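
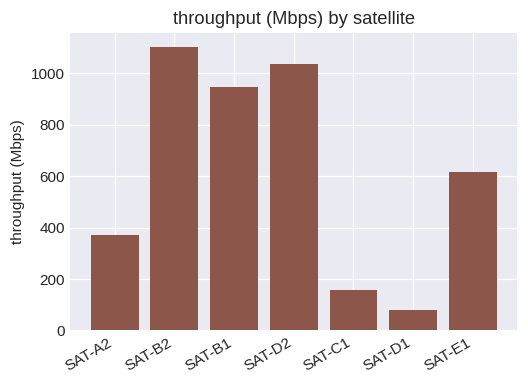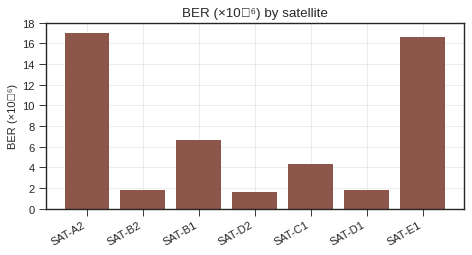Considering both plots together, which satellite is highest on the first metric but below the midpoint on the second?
SAT-B2

Chart 2 median BER (×10⁻⁶) ≈ 4; below-median satellites: SAT-B2, SAT-D2, SAT-D1. Among those, SAT-B2 has the highest throughput (Mbps) (≈ 1200).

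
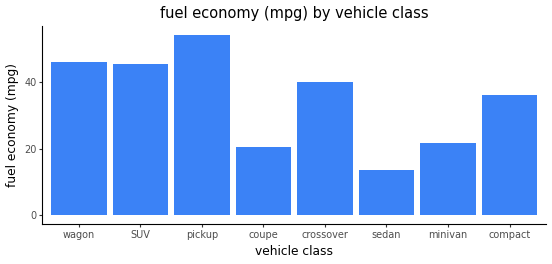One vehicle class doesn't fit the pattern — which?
sedan

sedan ≈ 15; the rest sit between ≈ 20 and ≈ 55.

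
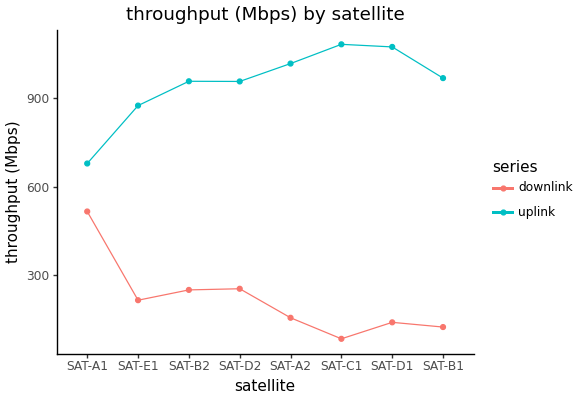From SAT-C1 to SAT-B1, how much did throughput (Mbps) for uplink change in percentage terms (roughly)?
SAT-C1 ≈ 1100, SAT-B1 ≈ 1000; (1000 − 1100) / 1100 ≈ -9.1%.

≈ -9.1%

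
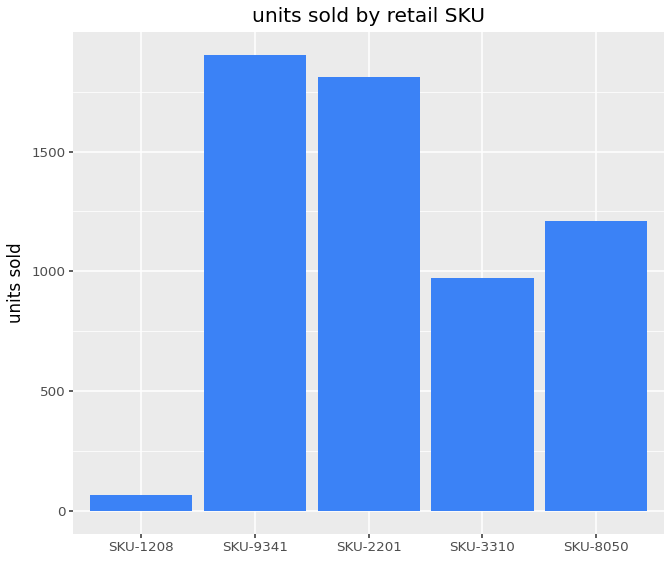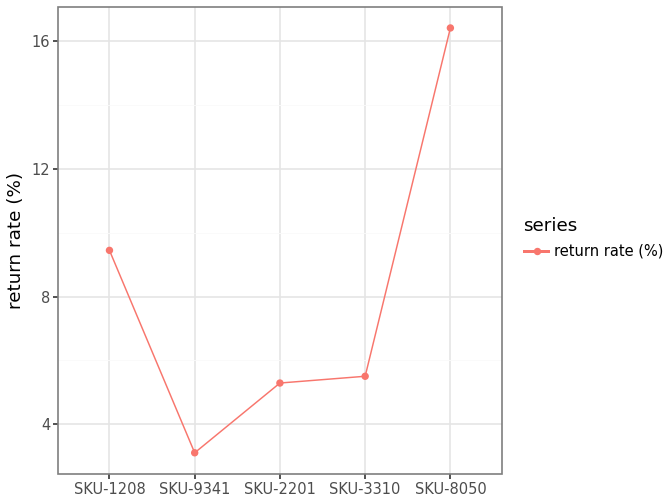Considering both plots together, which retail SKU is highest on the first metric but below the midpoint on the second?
Chart 2 median return rate (%) ≈ 6; below-median retail SKUs: SKU-9341, SKU-2201. Among those, SKU-9341 has the highest units sold (≈ 2000).

SKU-9341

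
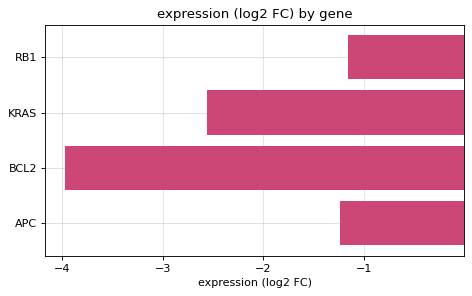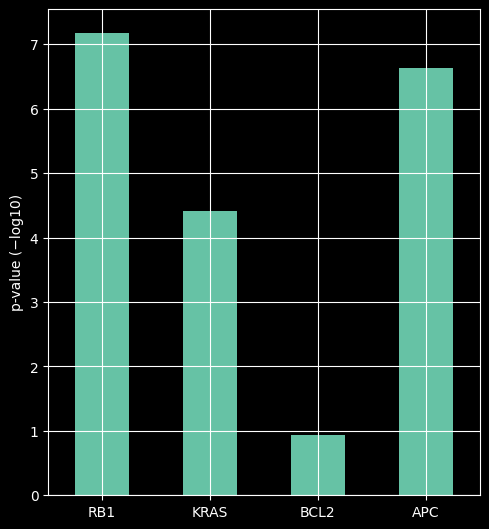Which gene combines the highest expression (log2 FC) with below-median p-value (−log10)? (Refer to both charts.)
Chart 2 median p-value (−log10) ≈ 6; below-median genes: KRAS, BCL2. Among those, KRAS has the highest expression (log2 FC) (≈ -3).

KRAS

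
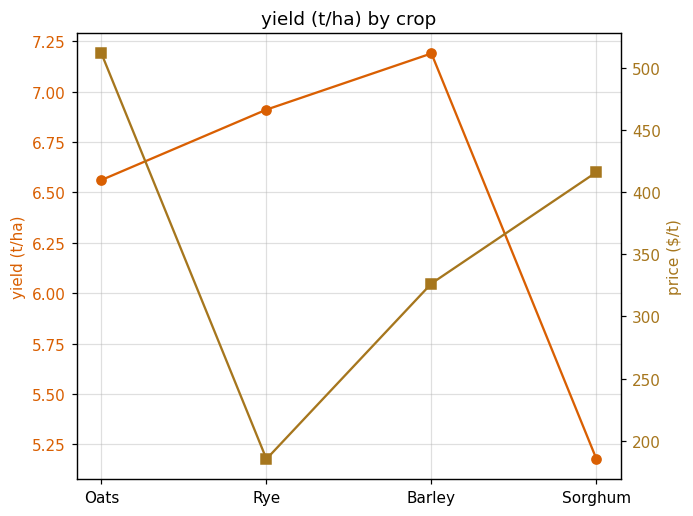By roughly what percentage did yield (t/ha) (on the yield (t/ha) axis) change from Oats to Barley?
≈ +9.1%

Oats ≈ 6.6, Barley ≈ 7.2; (7.2 − 6.6) / 6.6 ≈ +9.1%.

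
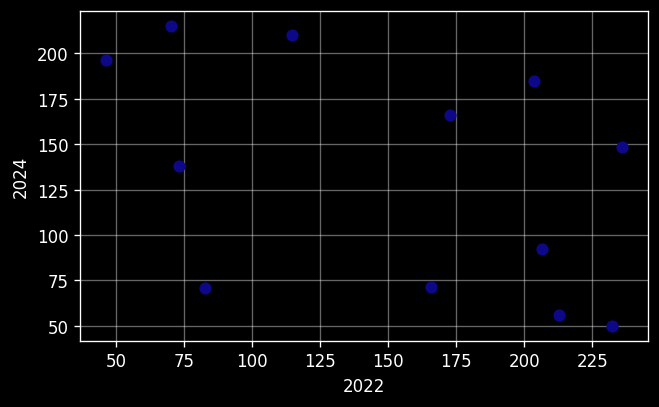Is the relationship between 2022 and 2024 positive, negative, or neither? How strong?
negative, moderate

Points are negatively correlated; moderate (|r| ≈ 0.5).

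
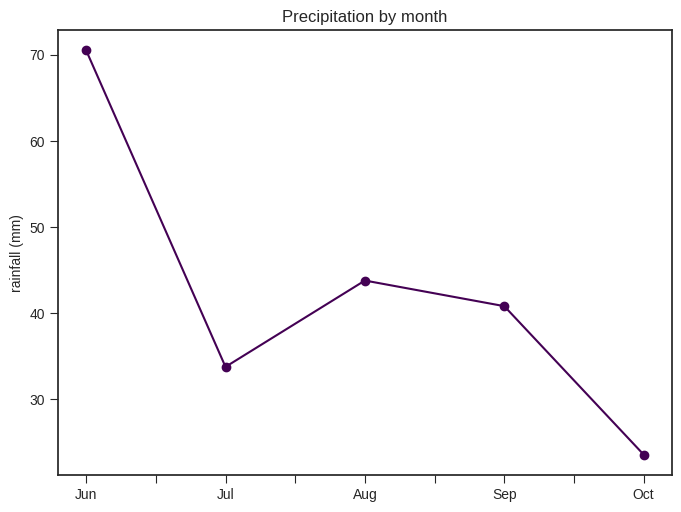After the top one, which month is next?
Top 3: Jun ≈ 70, Aug ≈ 45, Sep ≈ 40.

Aug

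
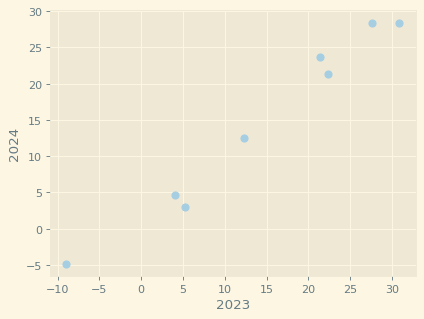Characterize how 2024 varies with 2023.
positive, strong

Points are positively correlated; strong (|r| ≈ 1.0).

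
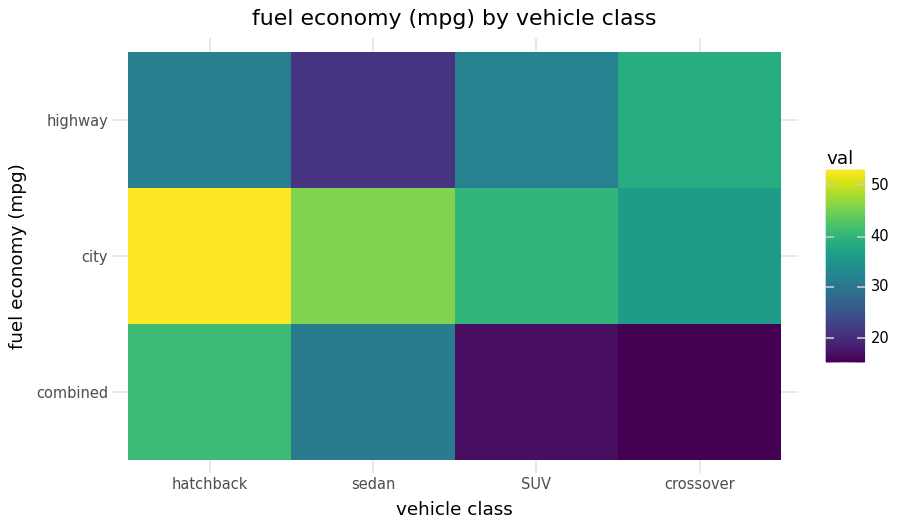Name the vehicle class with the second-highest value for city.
sedan

Top 3 for city: hatchback ≈ 55, sedan ≈ 45, SUV ≈ 40.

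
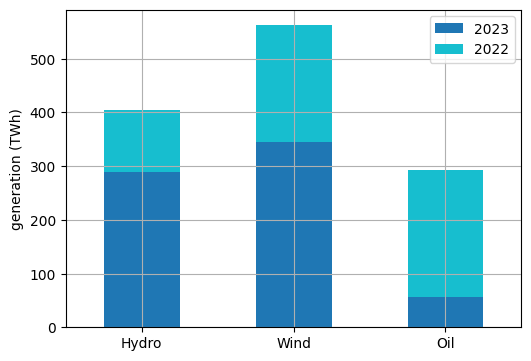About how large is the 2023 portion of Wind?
2023 top ≈ 350, bottom ≈ 0; segment ≈ 350.

≈ 350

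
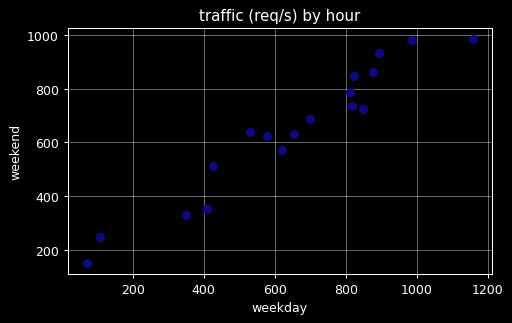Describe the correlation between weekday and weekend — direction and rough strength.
Points are positively correlated; strong (|r| ≈ 1.0).

positive, strong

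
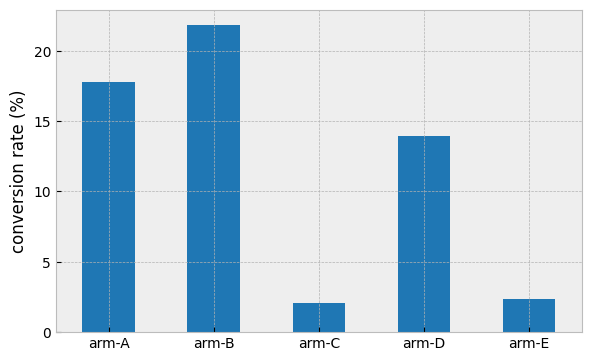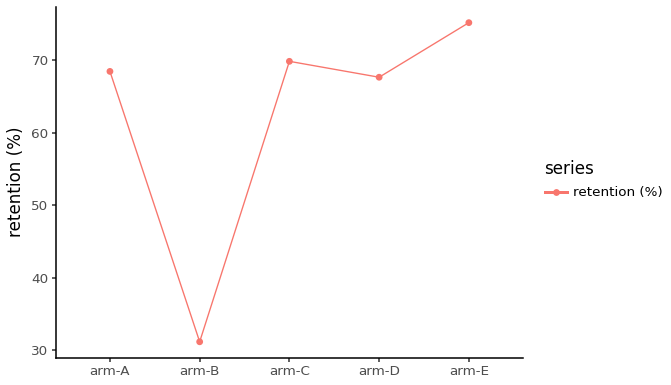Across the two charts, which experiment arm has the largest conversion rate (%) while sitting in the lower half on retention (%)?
Chart 2 median retention (%) ≈ 70; below-median experiment arms: arm-B, arm-D. Among those, arm-B has the highest conversion rate (%) (≈ 20).

arm-B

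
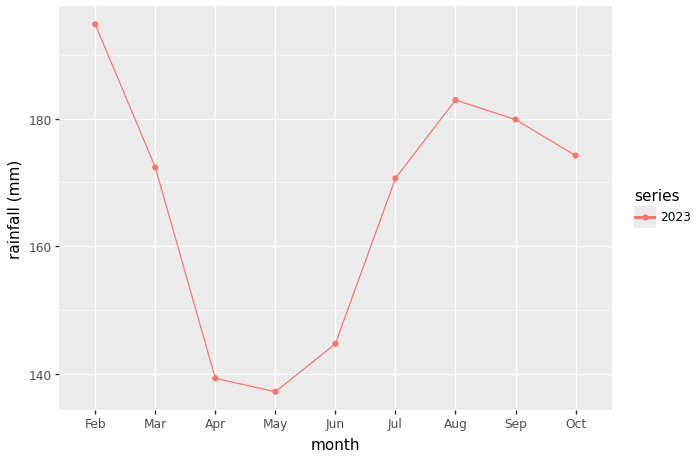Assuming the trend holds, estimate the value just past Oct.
Last three: 185, 180, 175 → slope ≈ -5/step → next ≈ 170.

≈ 170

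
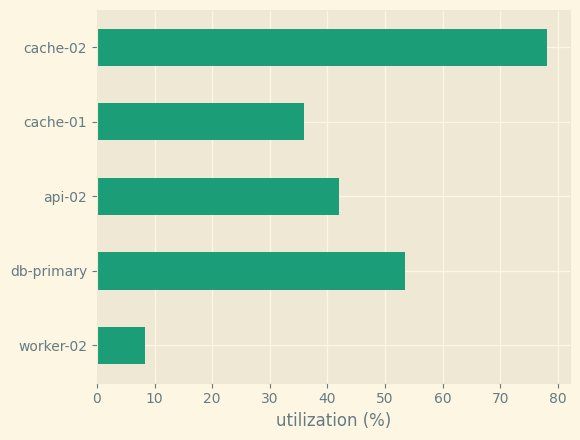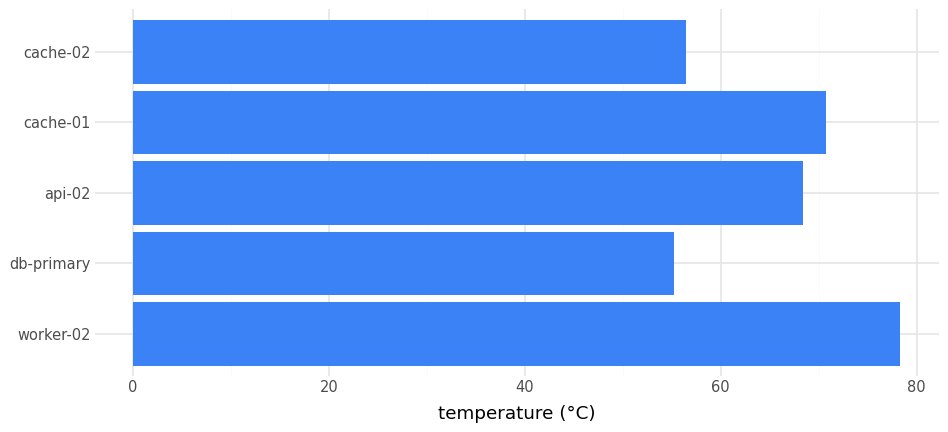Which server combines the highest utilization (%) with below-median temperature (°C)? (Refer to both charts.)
cache-02

Chart 2 median temperature (°C) ≈ 70; below-median servers: db-primary, cache-02. Among those, cache-02 has the highest utilization (%) (≈ 80).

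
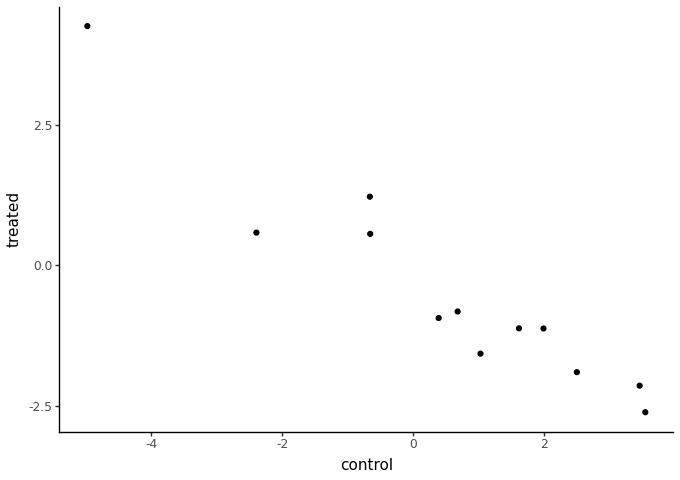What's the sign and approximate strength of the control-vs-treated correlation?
Points are negatively correlated; strong (|r| ≈ 1.0).

negative, strong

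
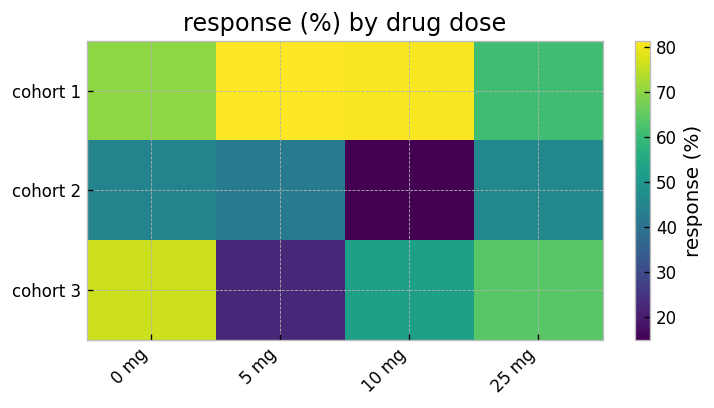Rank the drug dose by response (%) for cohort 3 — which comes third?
Top 4 for cohort 3: 0 mg ≈ 80, 25 mg ≈ 60, 10 mg ≈ 50, 5 mg ≈ 20.

10 mg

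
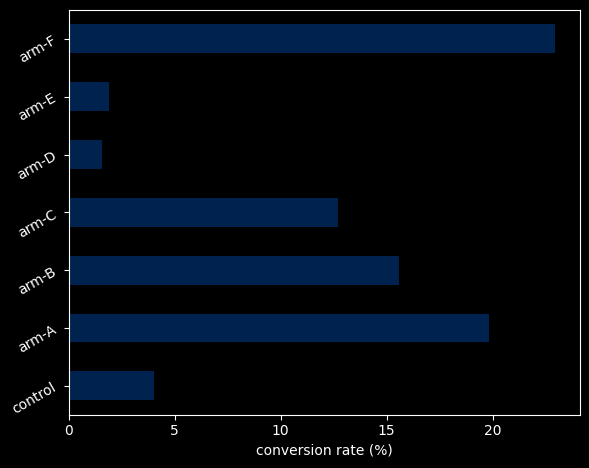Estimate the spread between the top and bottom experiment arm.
Max arm-F ≈ 22, min arm-D ≈ 2; range ≈ 20.

≈ 20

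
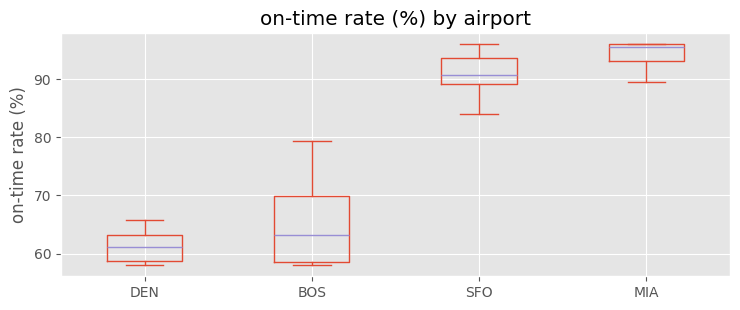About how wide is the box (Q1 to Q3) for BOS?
Q3 ≈ 70, Q1 ≈ 60; IQR ≈ 10.

≈ 10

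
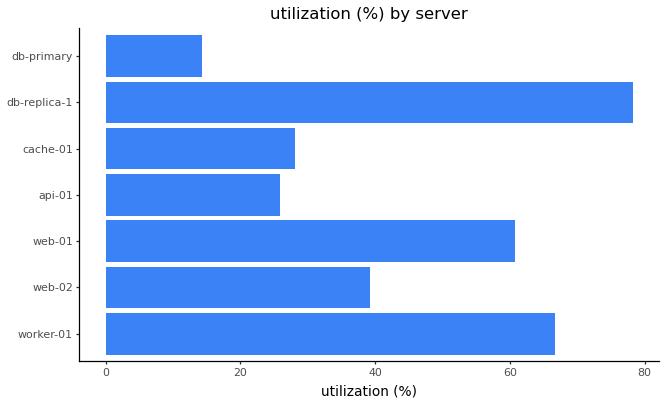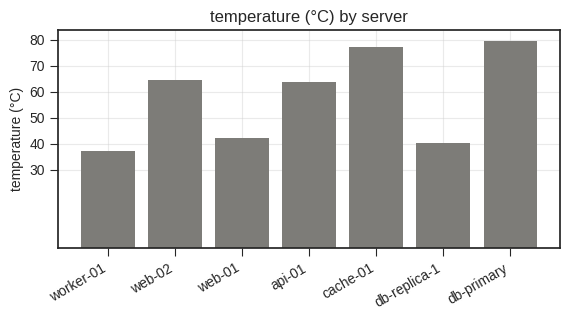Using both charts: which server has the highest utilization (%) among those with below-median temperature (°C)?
Chart 2 median temperature (°C) ≈ 60; below-median servers: worker-01, web-01, db-replica-1. Among those, db-replica-1 has the highest utilization (%) (≈ 80).

db-replica-1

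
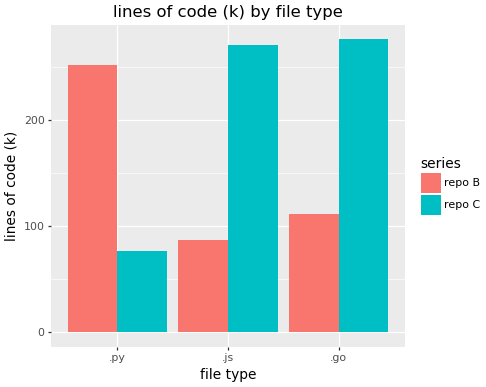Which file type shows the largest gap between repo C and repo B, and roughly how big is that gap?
.js: repo C ≈ 275, repo B ≈ 75 → gap ≈ 200. Next-largest (.py) is only ≈ 175.

.js, ≈ 200 k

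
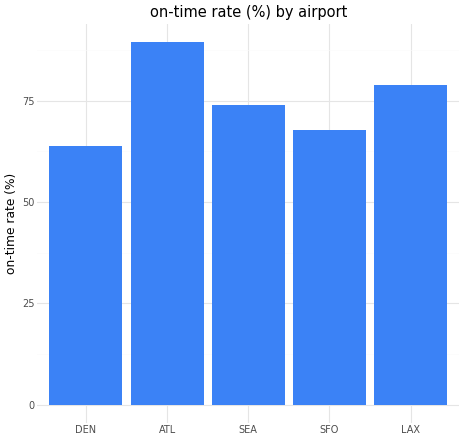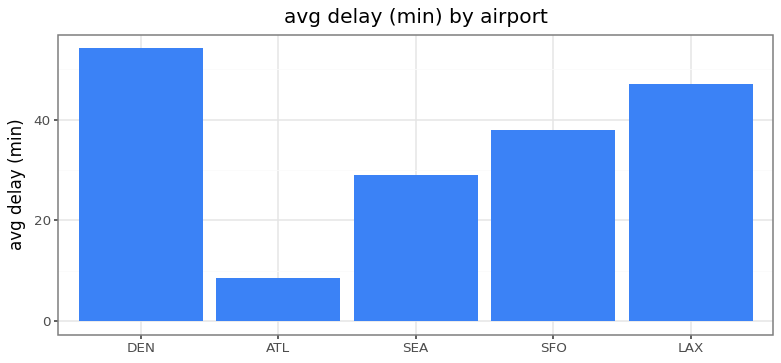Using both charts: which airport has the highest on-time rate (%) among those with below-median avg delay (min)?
Chart 2 median avg delay (min) ≈ 40; below-median airports: ATL, SEA. Among those, ATL has the highest on-time rate (%) (≈ 90).

ATL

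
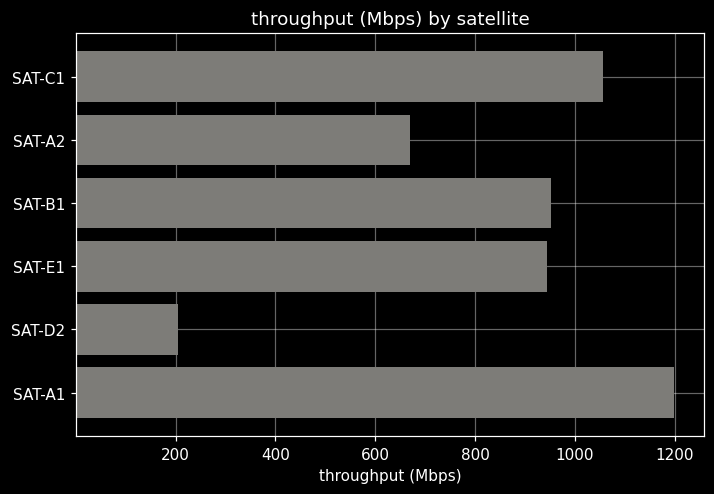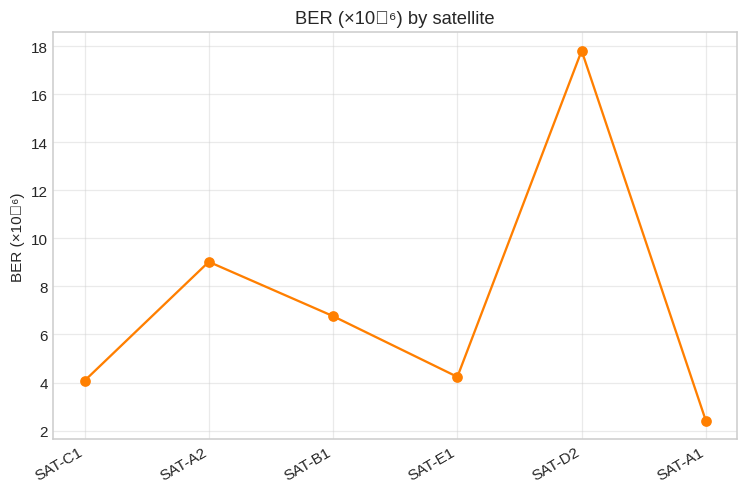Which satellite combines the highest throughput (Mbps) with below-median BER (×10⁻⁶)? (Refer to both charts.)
SAT-A1

Chart 2 median BER (×10⁻⁶) ≈ 6; below-median satellites: SAT-C1, SAT-E1, SAT-A1. Among those, SAT-A1 has the highest throughput (Mbps) (≈ 1200).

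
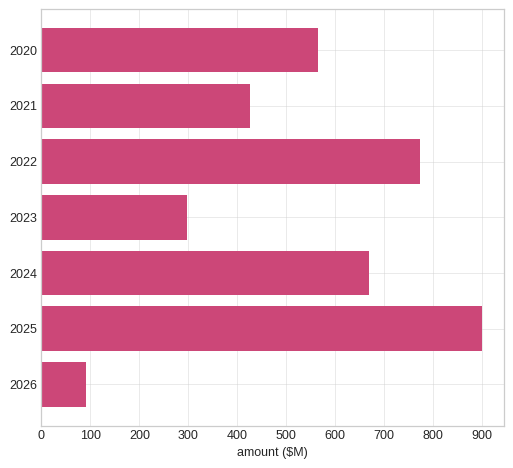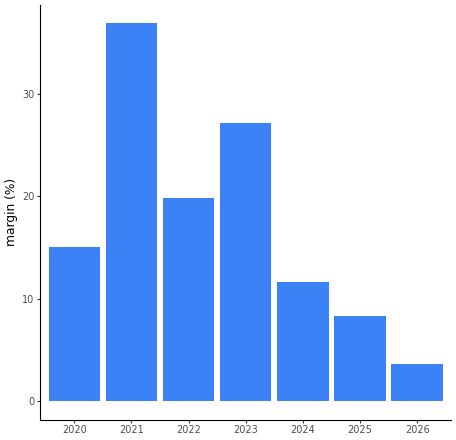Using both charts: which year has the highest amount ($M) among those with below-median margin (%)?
Chart 2 median margin (%) ≈ 15; below-median years: 2024, 2025, 2026. Among those, 2025 has the highest amount ($M) (≈ 900).

2025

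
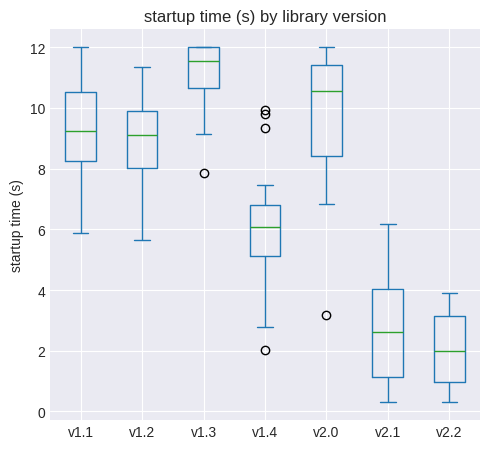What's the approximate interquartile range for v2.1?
Q3 ≈ 4, Q1 ≈ 1; IQR ≈ 3.

≈ 3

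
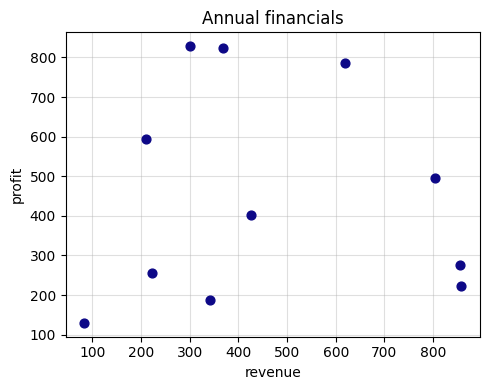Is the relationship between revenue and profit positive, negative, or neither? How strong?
Points are roughly uncorrelated; weak (|r| ≈ 0.0).

no clear correlation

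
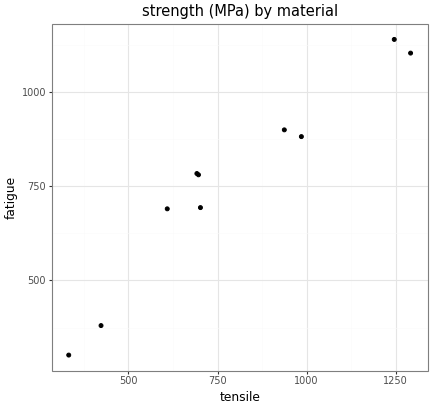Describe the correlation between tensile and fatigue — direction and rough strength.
Points are positively correlated; strong (|r| ≈ 1.0).

positive, strong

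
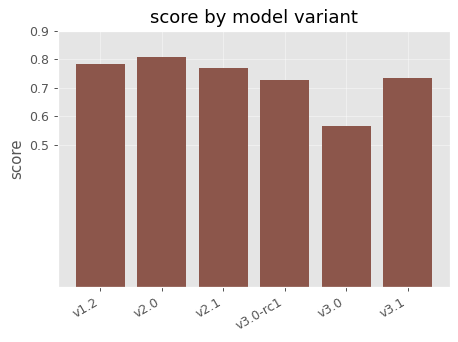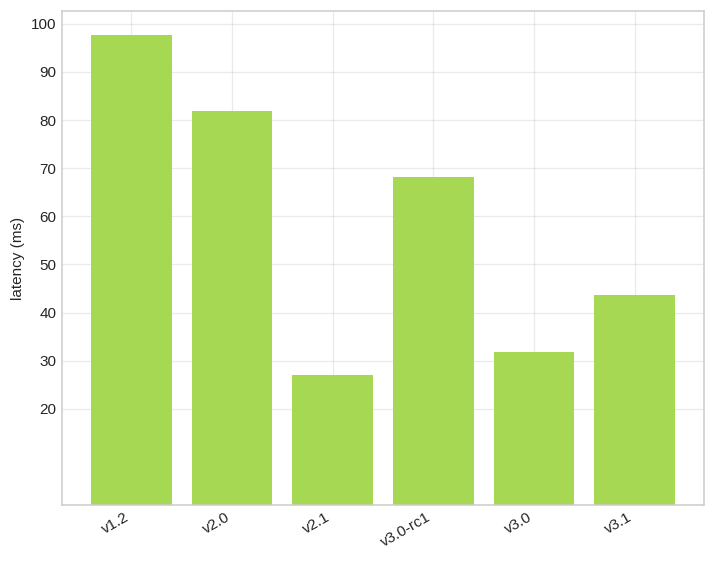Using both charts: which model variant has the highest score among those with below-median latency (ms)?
v2.1

Chart 2 median latency (ms) ≈ 60; below-median model variants: v2.1, v3.0, v3.1. Among those, v2.1 has the highest score (≈ 0.8).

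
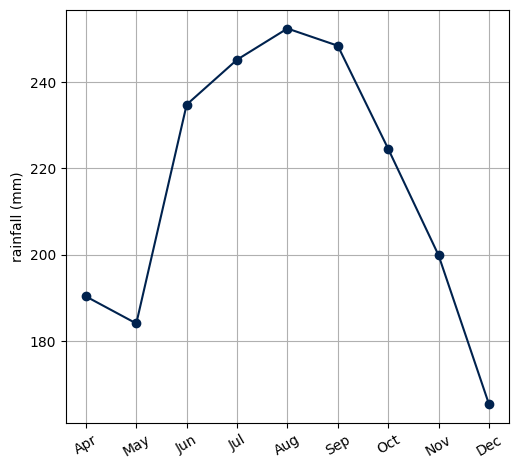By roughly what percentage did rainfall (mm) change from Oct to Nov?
≈ -9.1%

Oct ≈ 220, Nov ≈ 200; (200 − 220) / 220 ≈ -9.1%.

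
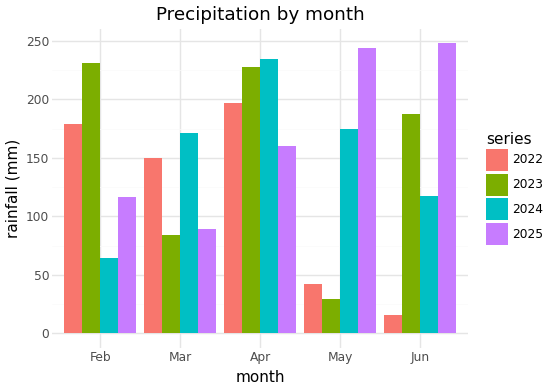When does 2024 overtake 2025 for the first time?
Mar

Feb: 2024 ≈ 75 vs 2025 ≈ 125 (not yet); Mar: 2024 ≈ 175 vs 2025 ≈ 100 (first crossover).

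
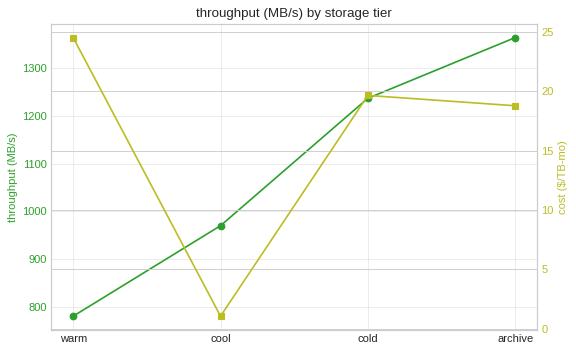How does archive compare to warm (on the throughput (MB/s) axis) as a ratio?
archive ≈ 1350, warm ≈ 800; 1350/800 ≈ 1.69.

≈ 1.69×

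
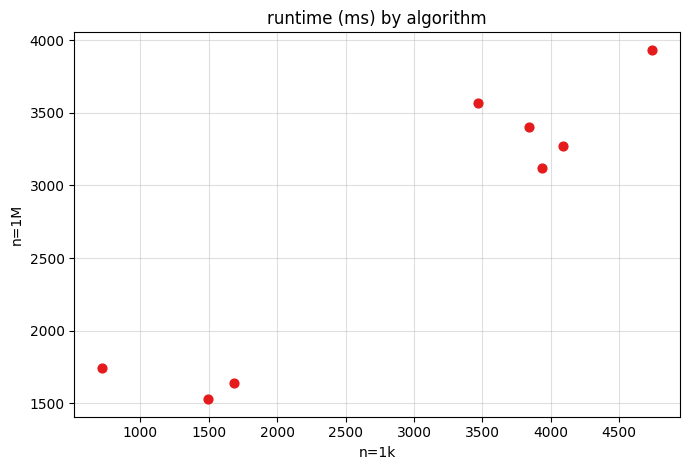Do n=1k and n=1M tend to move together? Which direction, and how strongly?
Points are positively correlated; strong (|r| ≈ 0.9).

positive, strong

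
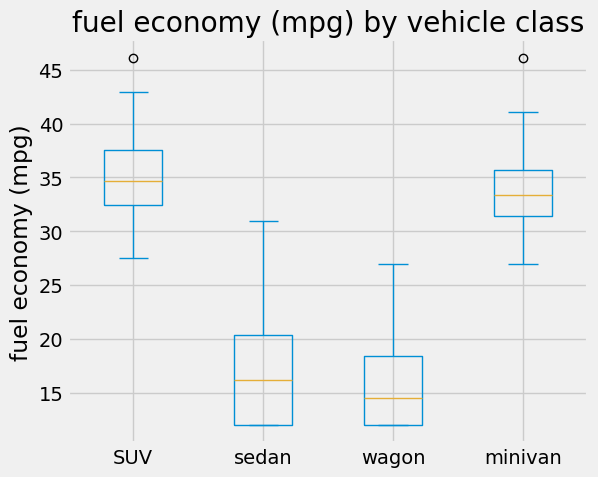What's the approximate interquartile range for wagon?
Q3 ≈ 18, Q1 ≈ 12; IQR ≈ 6.

≈ 6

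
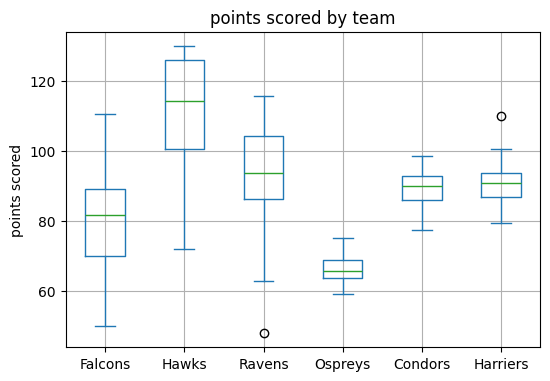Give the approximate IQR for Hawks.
≈ 25

Q3 ≈ 125, Q1 ≈ 100; IQR ≈ 25.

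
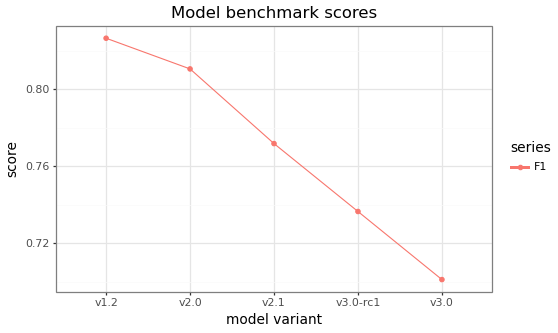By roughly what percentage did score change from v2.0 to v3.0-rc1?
v2.0 ≈ 0.82, v3.0-rc1 ≈ 0.74; (0.74 − 0.82) / 0.82 ≈ -9.8%.

≈ -9.8%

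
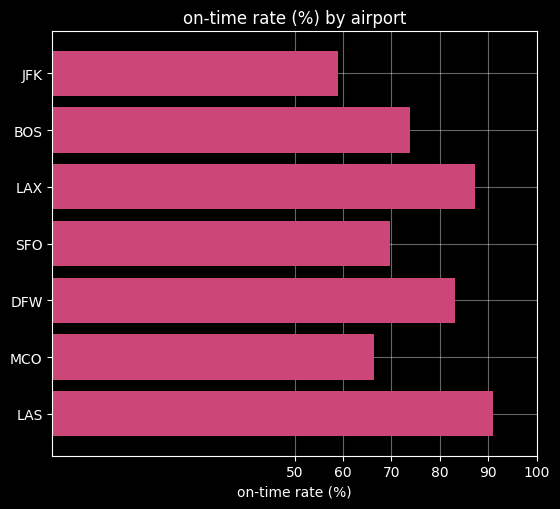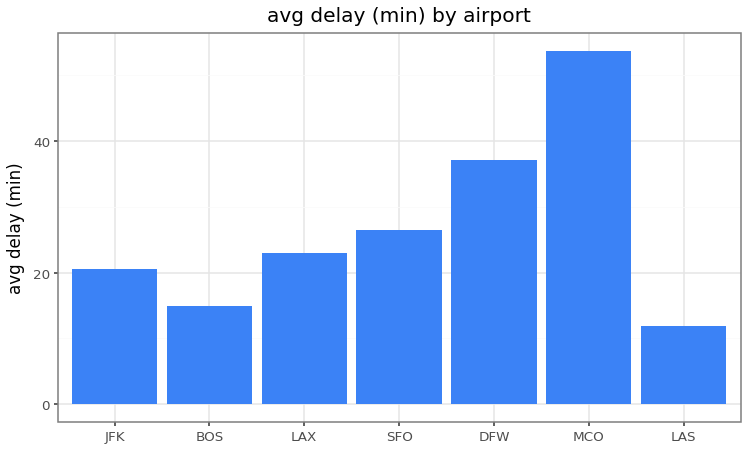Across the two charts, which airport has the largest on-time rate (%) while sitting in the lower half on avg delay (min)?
Chart 2 median avg delay (min) ≈ 25; below-median airports: JFK, BOS, LAS. Among those, LAS has the highest on-time rate (%) (≈ 90).

LAS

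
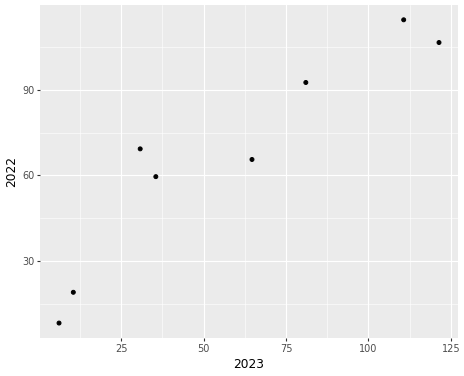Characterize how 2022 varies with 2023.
Points are positively correlated; strong (|r| ≈ 0.9).

positive, strong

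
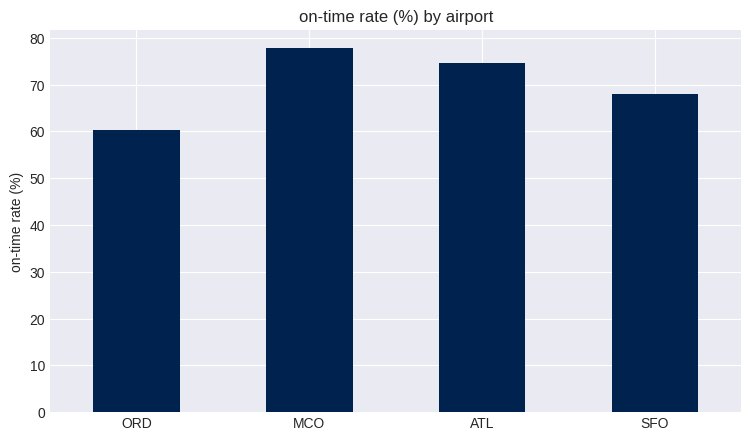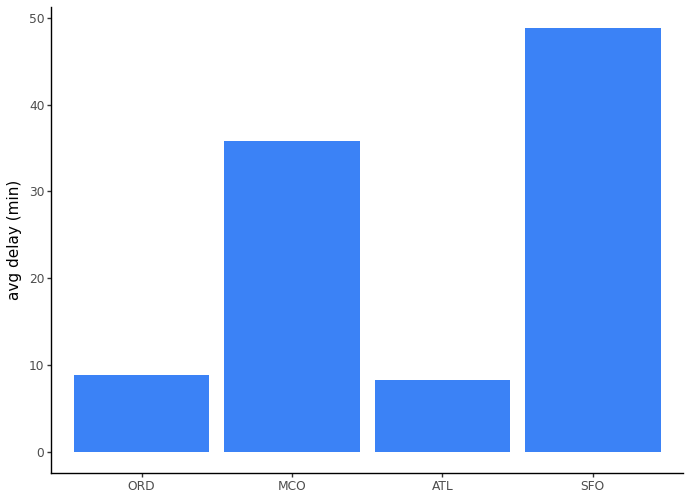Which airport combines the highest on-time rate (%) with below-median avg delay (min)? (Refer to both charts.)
Chart 2 median avg delay (min) ≈ 20; below-median airports: ORD, ATL. Among those, ATL has the highest on-time rate (%) (≈ 70).

ATL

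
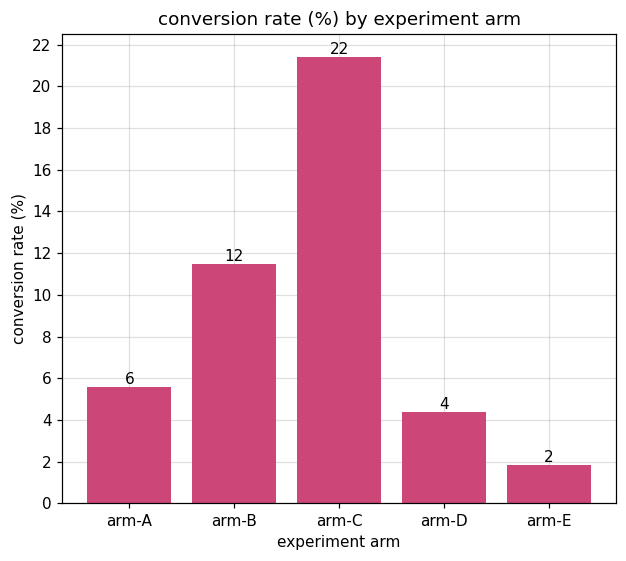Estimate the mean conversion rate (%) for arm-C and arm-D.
≈ 13

(22 + 4) / 2 ≈ 13.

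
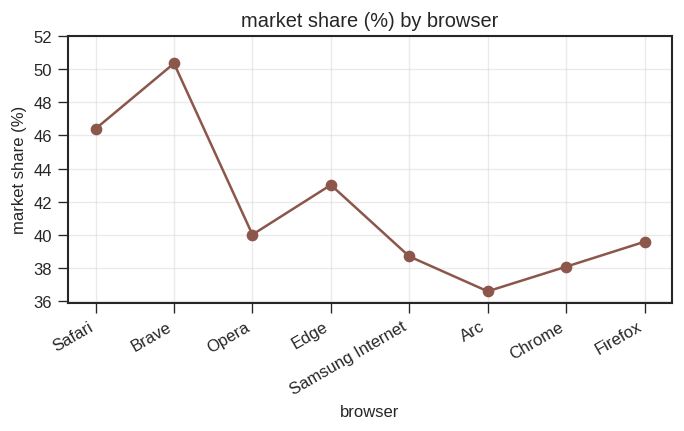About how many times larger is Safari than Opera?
Safari ≈ 46, Opera ≈ 40; 46/40 ≈ 1.15.

≈ 1.15×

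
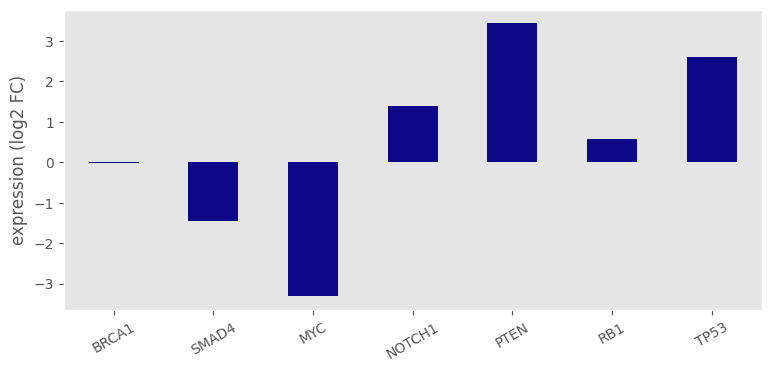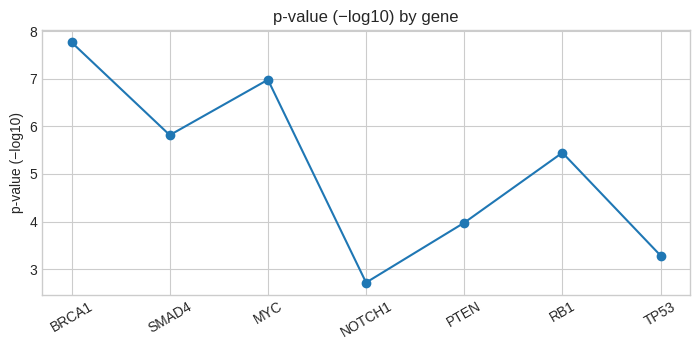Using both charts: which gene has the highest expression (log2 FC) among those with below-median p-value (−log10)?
Chart 2 median p-value (−log10) ≈ 5; below-median genes: NOTCH1, PTEN, TP53. Among those, PTEN has the highest expression (log2 FC) (≈ 3.5).

PTEN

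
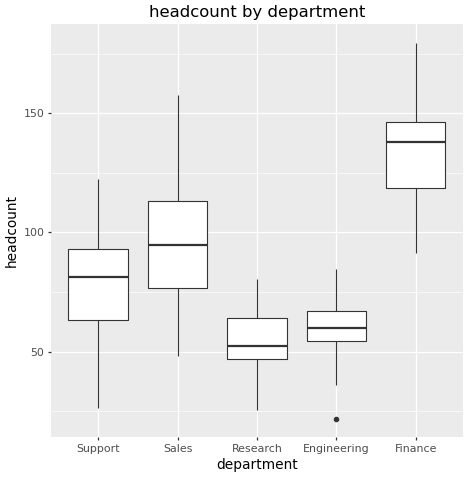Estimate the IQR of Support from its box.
Q3 ≈ 90, Q1 ≈ 60; IQR ≈ 30.

≈ 30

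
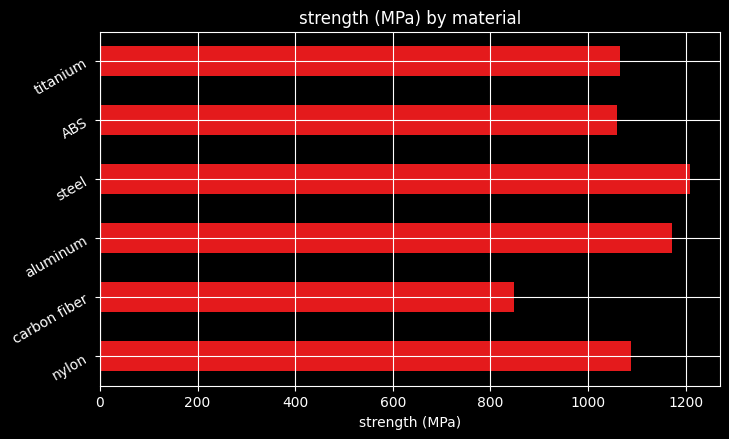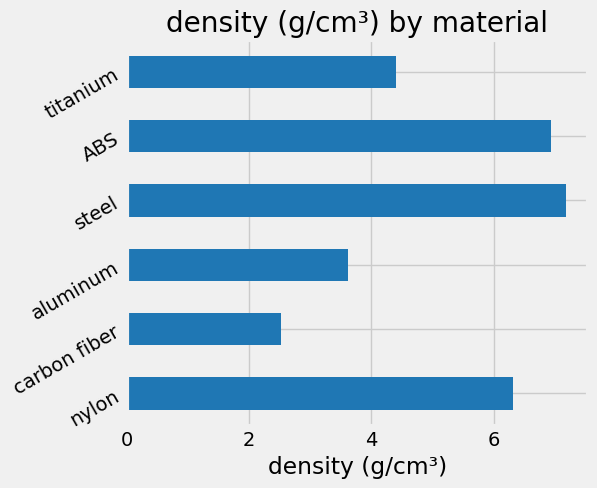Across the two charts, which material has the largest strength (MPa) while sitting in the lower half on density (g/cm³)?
aluminum

Chart 2 median density (g/cm³) ≈ 5; below-median materials: carbon fiber, aluminum, titanium. Among those, aluminum has the highest strength (MPa) (≈ 1200).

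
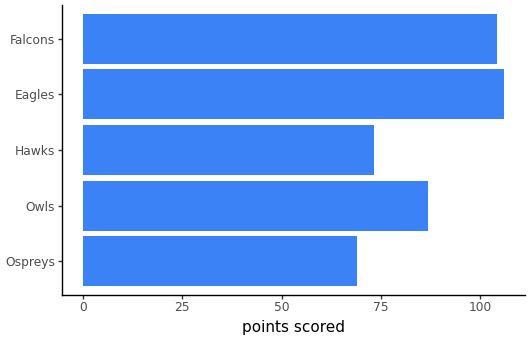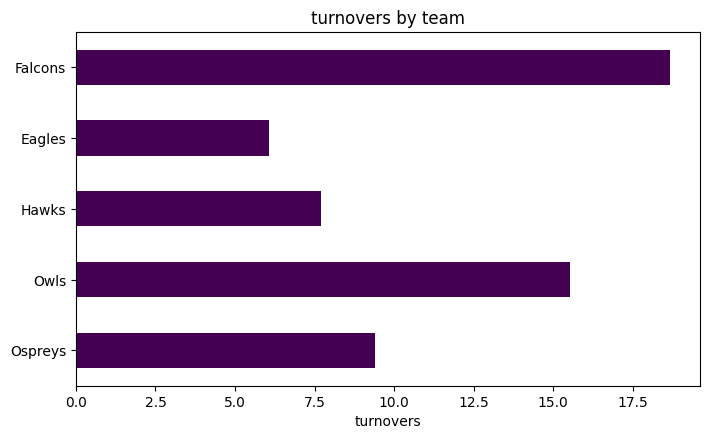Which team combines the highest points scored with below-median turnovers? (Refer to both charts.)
Eagles

Chart 2 median turnovers ≈ 10; below-median teams: Hawks, Eagles. Among those, Eagles has the highest points scored (≈ 110).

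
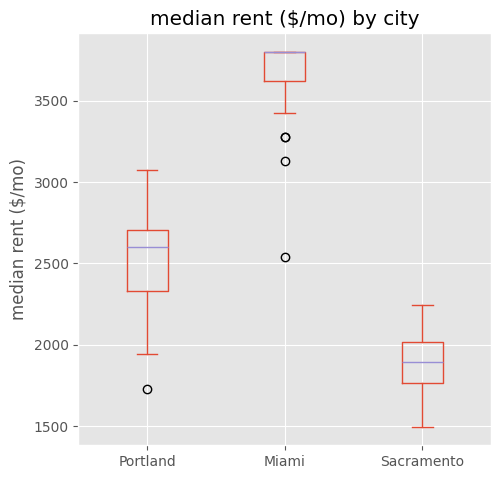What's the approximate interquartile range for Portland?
Q3 ≈ 2800, Q1 ≈ 2400; IQR ≈ 400.

≈ 400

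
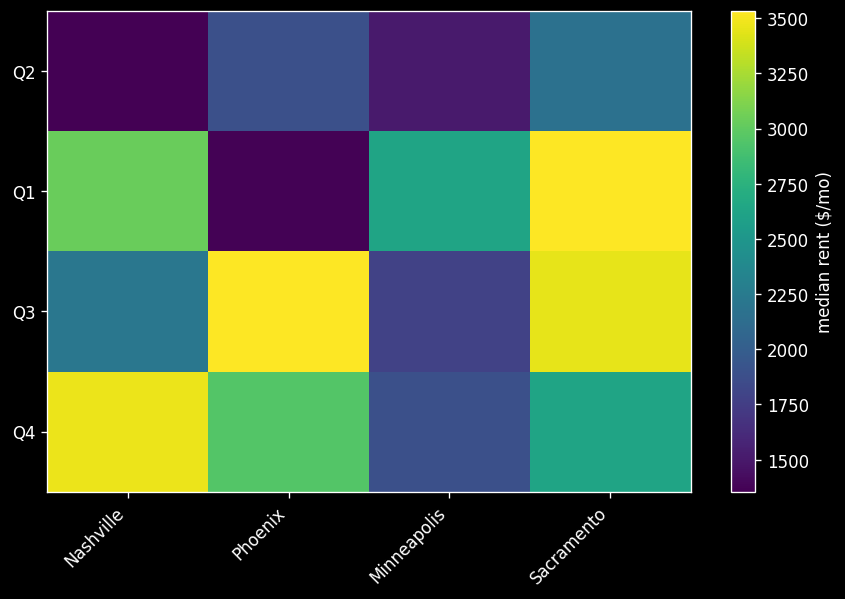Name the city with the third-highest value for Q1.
Minneapolis

Top 4 for Q1: Sacramento ≈ 3600, Nashville ≈ 3000, Minneapolis ≈ 2600, Phoenix ≈ 1400.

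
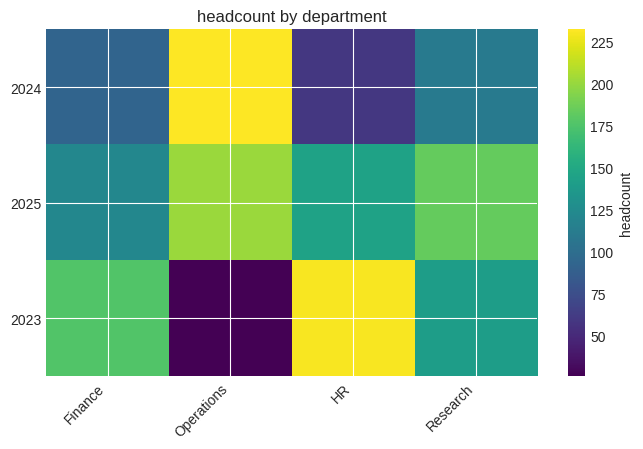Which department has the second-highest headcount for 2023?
Finance

Top 3 for 2023: HR ≈ 240, Finance ≈ 180, Research ≈ 140.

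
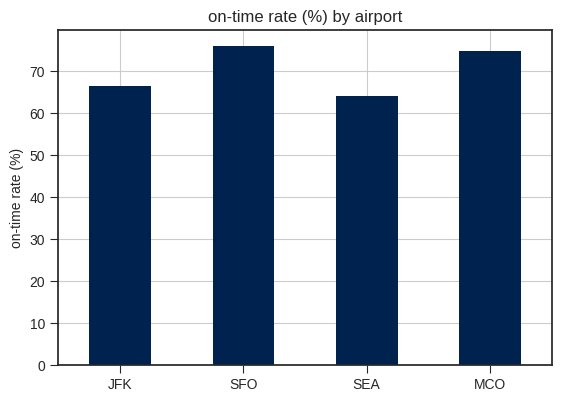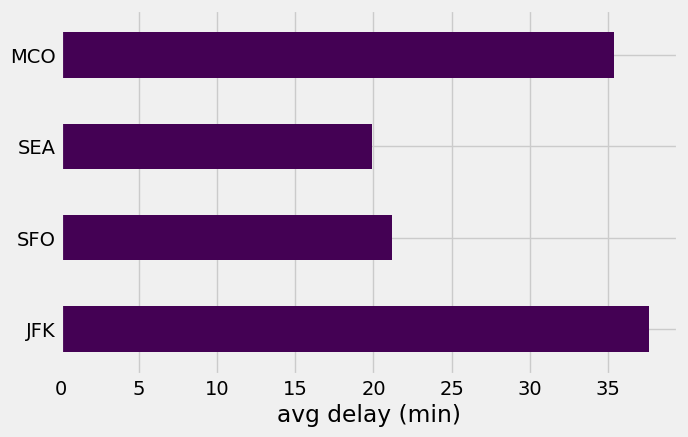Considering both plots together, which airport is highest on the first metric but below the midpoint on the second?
SFO

Chart 2 median avg delay (min) ≈ 30; below-median airports: SFO, SEA. Among those, SFO has the highest on-time rate (%) (≈ 80).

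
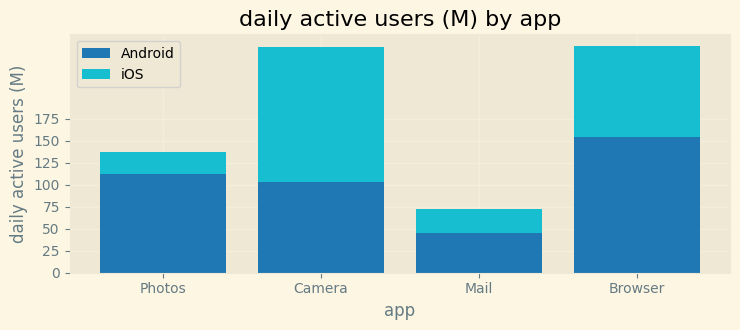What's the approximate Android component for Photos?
Android top ≈ 125, bottom ≈ 0; segment ≈ 125.

≈ 125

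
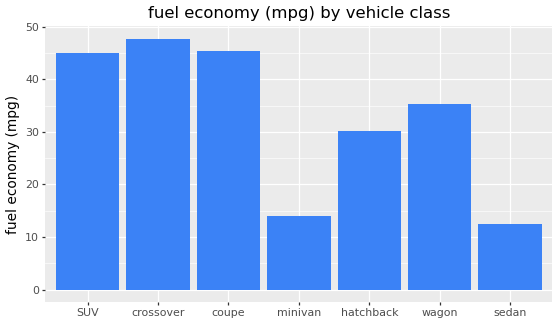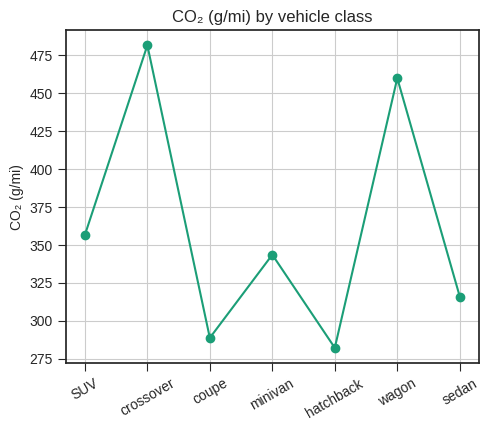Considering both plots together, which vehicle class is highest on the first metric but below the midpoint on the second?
Chart 2 median CO₂ (g/mi) ≈ 350; below-median vehicle classes: coupe, hatchback, sedan. Among those, coupe has the highest fuel economy (mpg) (≈ 45).

coupe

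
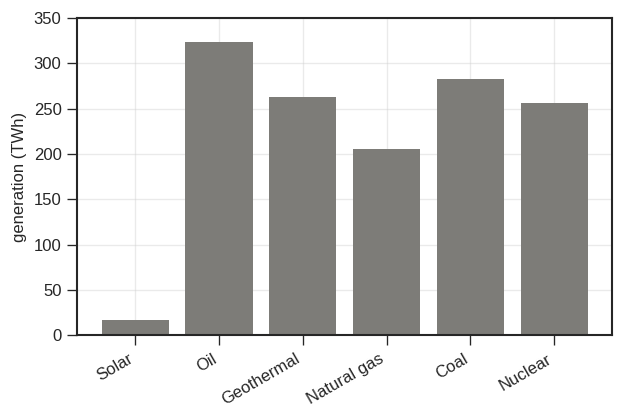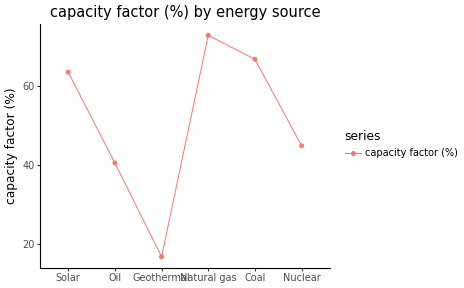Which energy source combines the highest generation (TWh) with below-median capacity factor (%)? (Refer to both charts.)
Oil

Chart 2 median capacity factor (%) ≈ 50; below-median energy sources: Oil, Geothermal, Nuclear. Among those, Oil has the highest generation (TWh) (≈ 300).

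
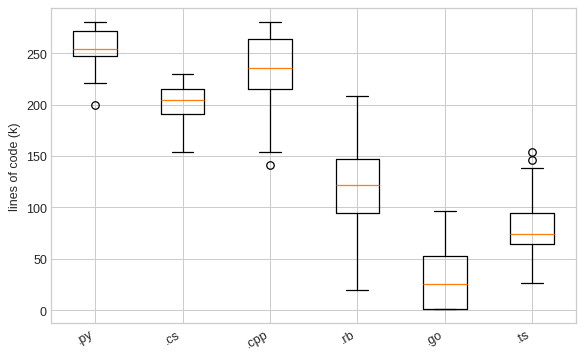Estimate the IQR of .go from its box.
Q3 ≈ 50, Q1 ≈ 0; IQR ≈ 50.

≈ 50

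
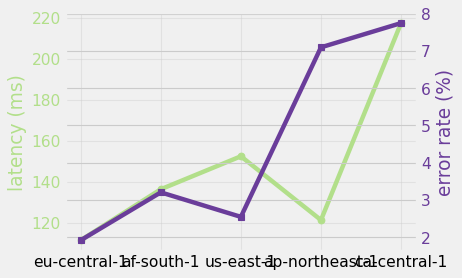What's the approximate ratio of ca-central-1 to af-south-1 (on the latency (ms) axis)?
≈ 1.57×

ca-central-1 ≈ 220, af-south-1 ≈ 140; 220/140 ≈ 1.57.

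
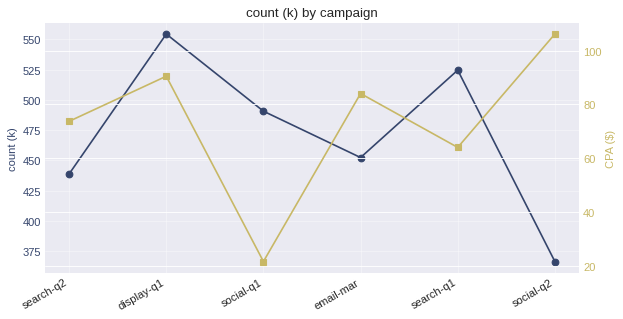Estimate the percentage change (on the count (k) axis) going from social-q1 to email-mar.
social-q1 ≈ 500, email-mar ≈ 460; (460 − 500) / 500 ≈ -8%.

≈ -8%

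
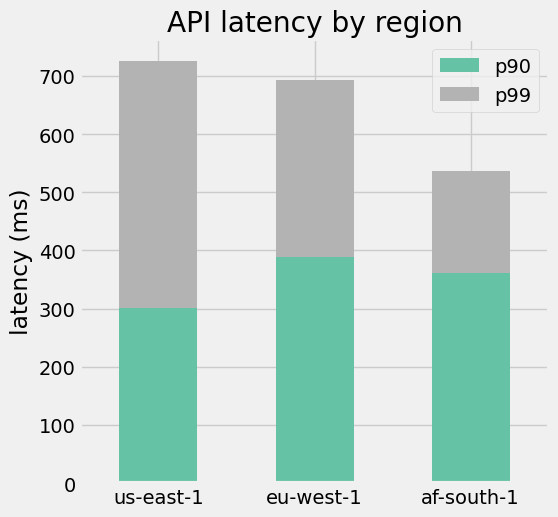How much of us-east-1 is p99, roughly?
p99 top ≈ 700, bottom ≈ 300; segment ≈ 400.

≈ 400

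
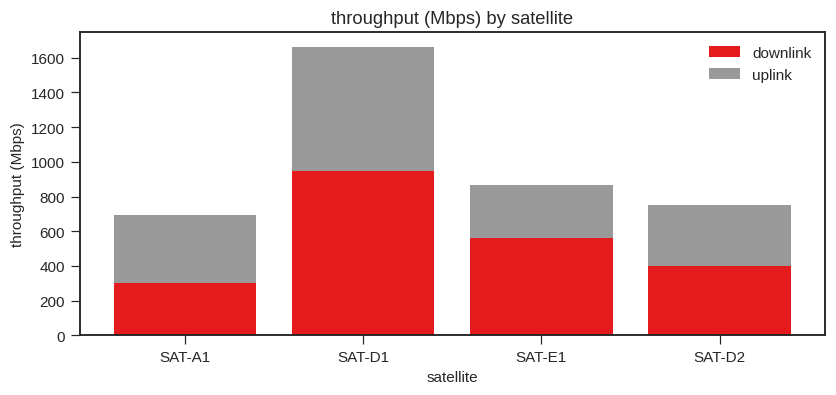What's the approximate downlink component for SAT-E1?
downlink top ≈ 600, bottom ≈ 0; segment ≈ 600.

≈ 600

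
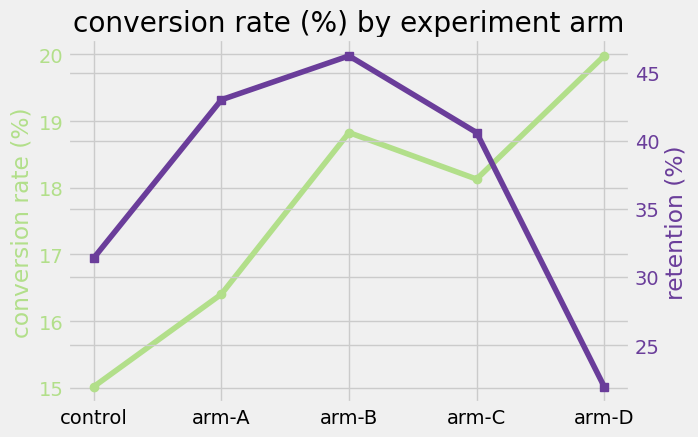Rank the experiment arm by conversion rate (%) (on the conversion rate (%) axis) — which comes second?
arm-B

Top 3 (on the conversion rate (%) axis): arm-D ≈ 20.0, arm-B ≈ 19.0, arm-C ≈ 18.0.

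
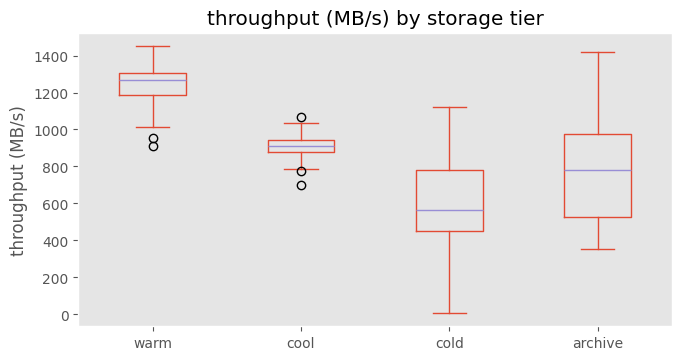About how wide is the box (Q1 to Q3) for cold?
Q3 ≈ 800, Q1 ≈ 500; IQR ≈ 300.

≈ 300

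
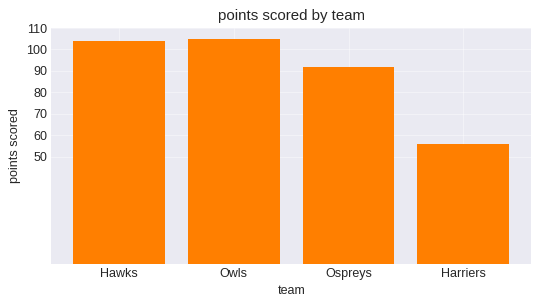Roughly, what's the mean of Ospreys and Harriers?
≈ 75

(90 + 60) / 2 ≈ 75.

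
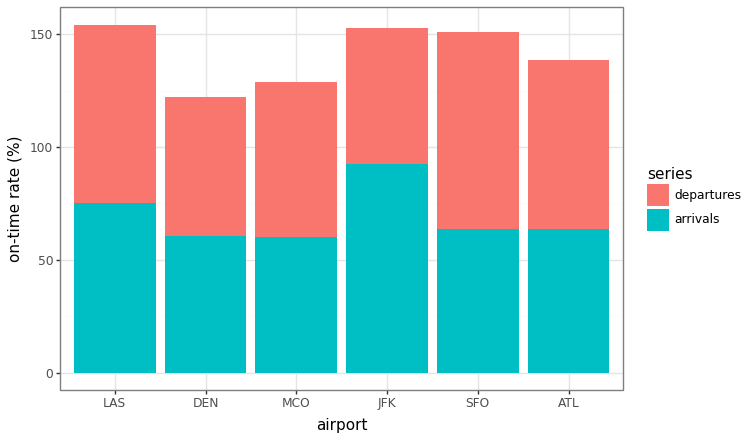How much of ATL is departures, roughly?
≈ 80

departures top ≈ 140, bottom ≈ 60; segment ≈ 80.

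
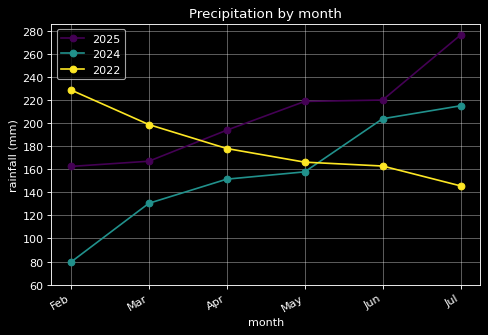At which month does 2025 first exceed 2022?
Mar: 2025 ≈ 160 vs 2022 ≈ 200 (not yet); Apr: 2025 ≈ 200 vs 2022 ≈ 180 (first crossover).

Apr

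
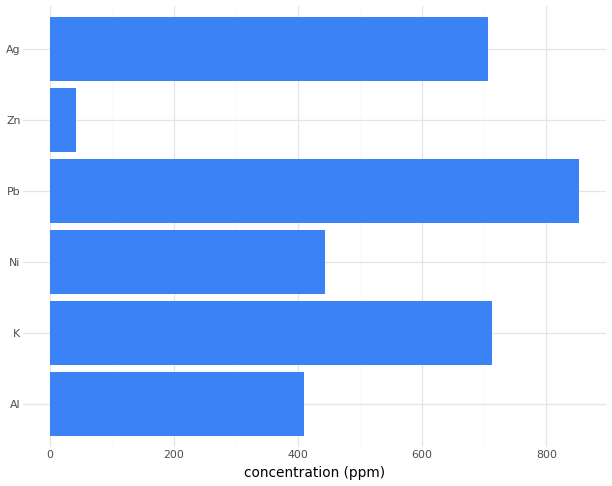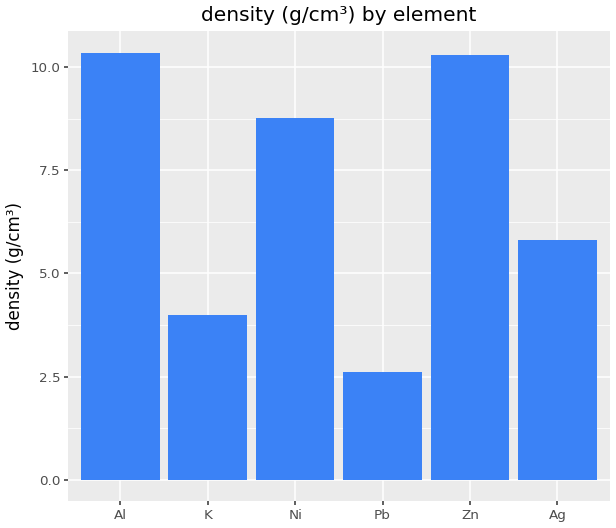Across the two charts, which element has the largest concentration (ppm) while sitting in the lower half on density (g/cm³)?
Chart 2 median density (g/cm³) ≈ 7; below-median elements: K, Pb, Ag. Among those, Pb has the highest concentration (ppm) (≈ 900).

Pb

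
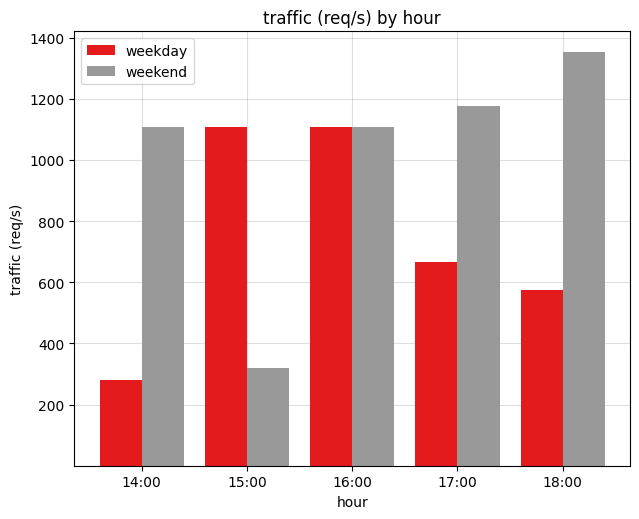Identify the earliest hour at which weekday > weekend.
14:00: weekday ≈ 200 vs weekend ≈ 1200 (not yet); 15:00: weekday ≈ 1200 vs weekend ≈ 400 (first crossover).

15:00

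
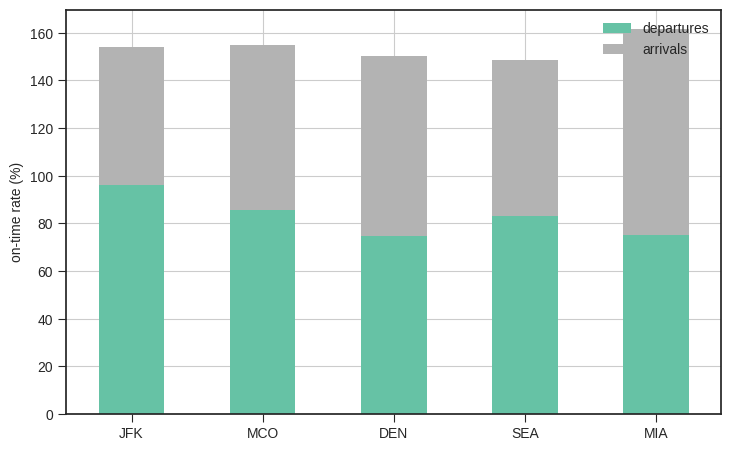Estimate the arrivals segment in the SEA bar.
arrivals top ≈ 140, bottom ≈ 80; segment ≈ 60.

≈ 60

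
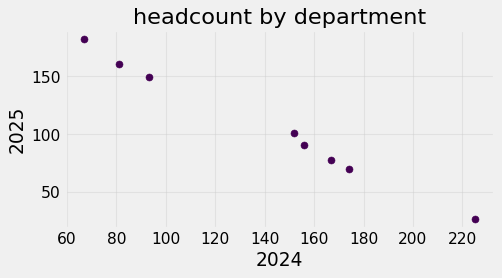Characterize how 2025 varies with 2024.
Points are negatively correlated; strong (|r| ≈ 1.0).

negative, strong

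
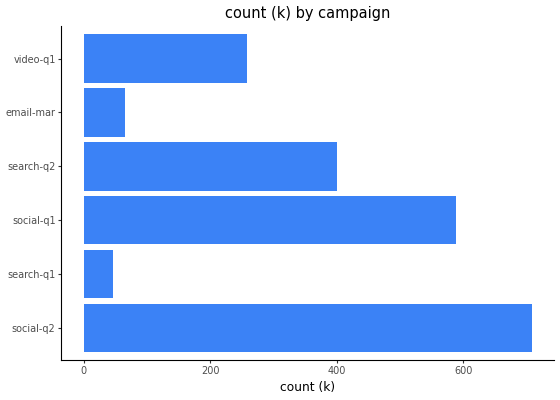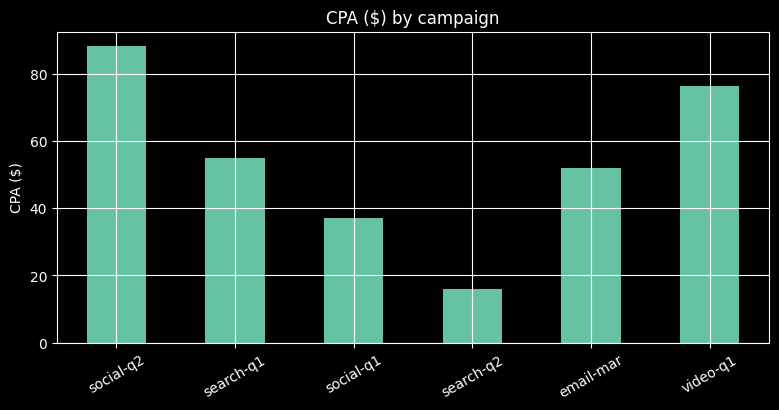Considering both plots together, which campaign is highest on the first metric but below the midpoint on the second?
social-q1

Chart 2 median CPA ($) ≈ 50; below-median campaigns: social-q1, search-q2, email-mar. Among those, social-q1 has the highest count (k) (≈ 600).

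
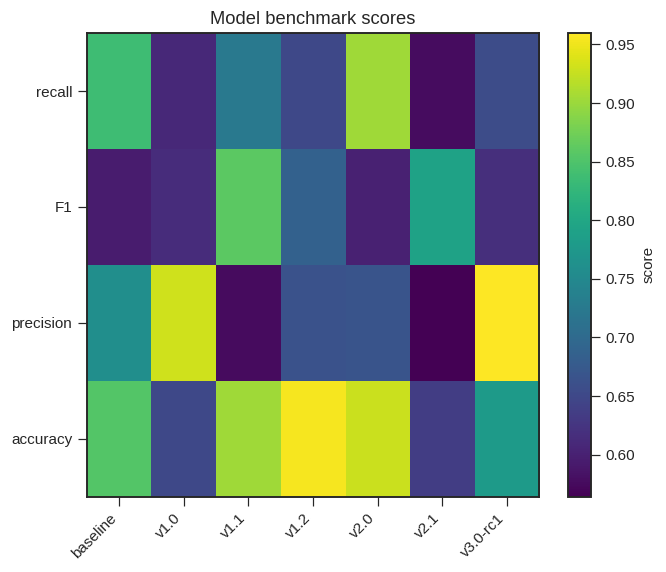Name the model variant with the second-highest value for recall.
Top 3 for recall: v2.0 ≈ 0.90, baseline ≈ 0.85, v1.1 ≈ 0.70.

baseline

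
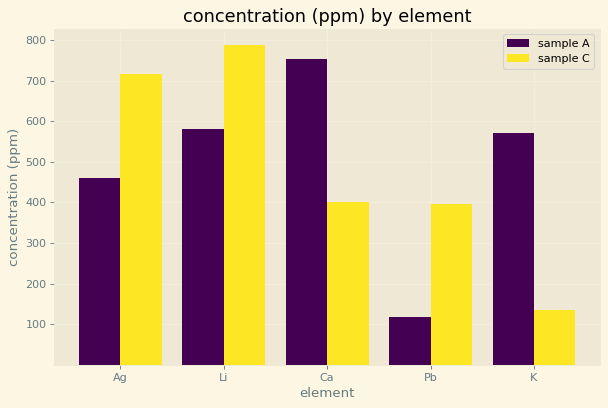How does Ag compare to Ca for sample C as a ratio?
≈ 1.75×

Ag ≈ 700, Ca ≈ 400; 700/400 ≈ 1.75.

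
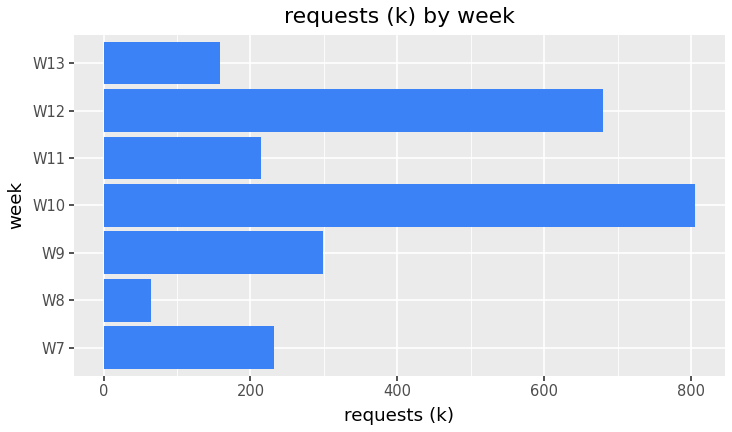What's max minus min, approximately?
≈ 700

Max W10 ≈ 800, min W8 ≈ 100; range ≈ 700.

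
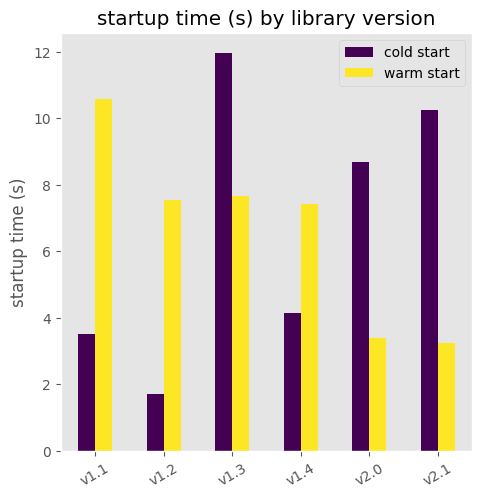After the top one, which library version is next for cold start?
Top 3 for cold start: v1.3 ≈ 12, v2.1 ≈ 10, v2.0 ≈ 9.

v2.1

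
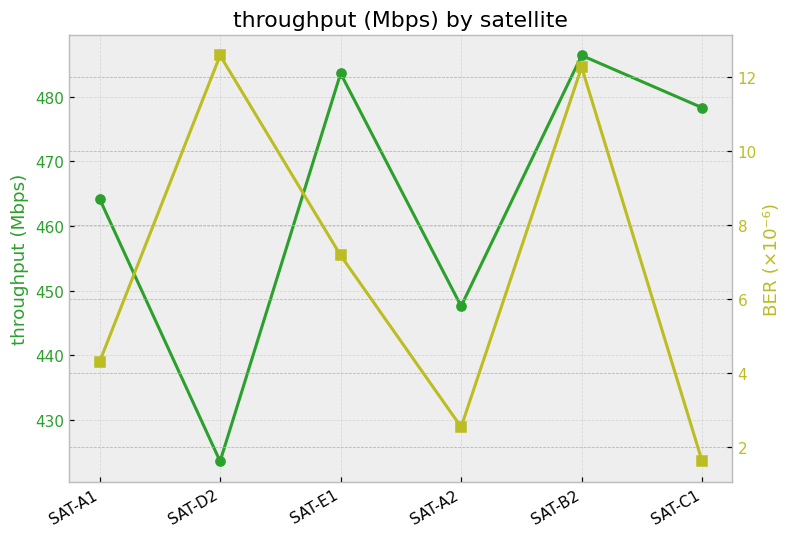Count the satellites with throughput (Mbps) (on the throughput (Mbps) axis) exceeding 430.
5

Above 430: SAT-A1, SAT-E1, SAT-A2, SAT-B2, SAT-C1.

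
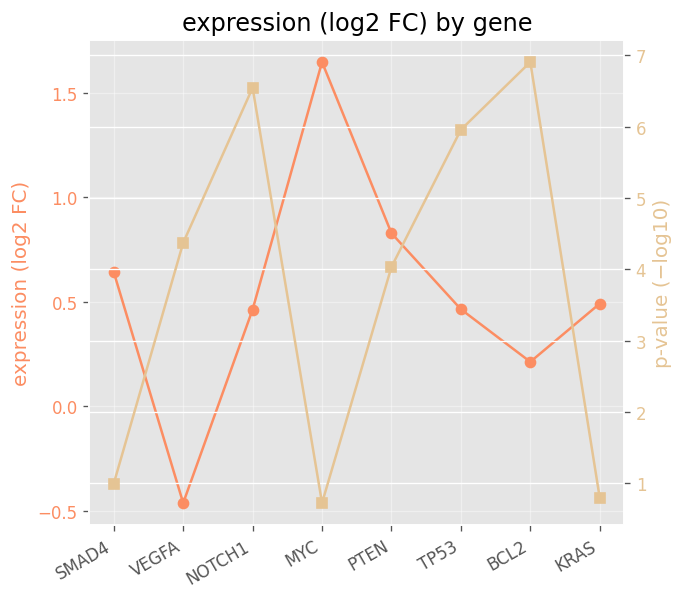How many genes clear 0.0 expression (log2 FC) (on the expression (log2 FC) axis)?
Above 0.0: SMAD4, NOTCH1, MYC, PTEN, TP53, BCL2, KRAS.

7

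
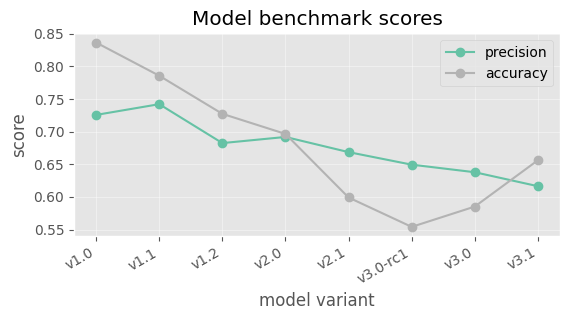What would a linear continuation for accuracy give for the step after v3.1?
Last three: 0.55, 0.60, 0.65 → slope ≈ 0.05/step → next ≈ 0.7.

≈ 0.7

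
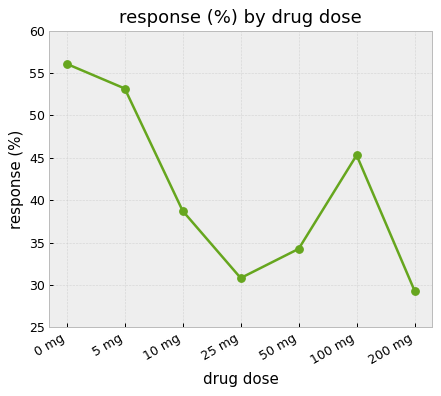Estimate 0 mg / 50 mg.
0 mg ≈ 55, 50 mg ≈ 35; 55/35 ≈ 1.57.

≈ 1.57×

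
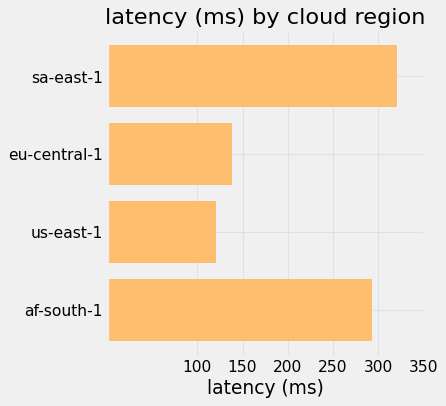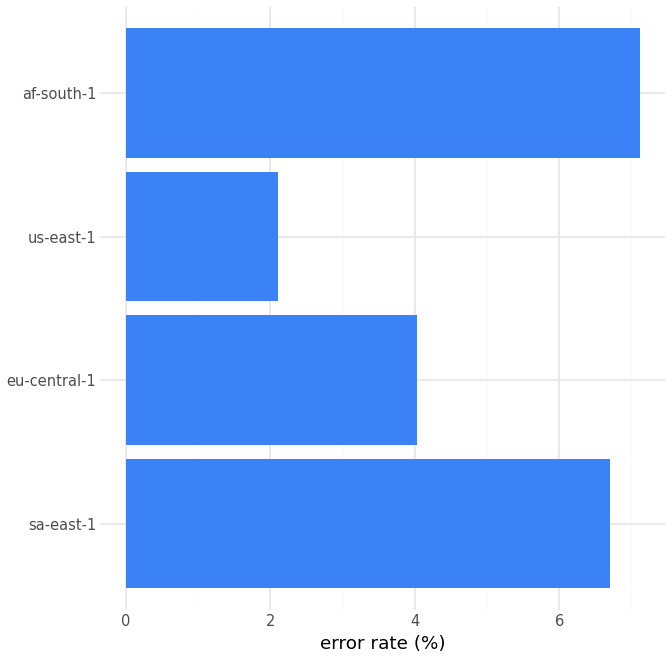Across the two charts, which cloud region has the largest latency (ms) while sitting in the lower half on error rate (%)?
Chart 2 median error rate (%) ≈ 5; below-median cloud regions: eu-central-1, us-east-1. Among those, eu-central-1 has the highest latency (ms) (≈ 150).

eu-central-1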